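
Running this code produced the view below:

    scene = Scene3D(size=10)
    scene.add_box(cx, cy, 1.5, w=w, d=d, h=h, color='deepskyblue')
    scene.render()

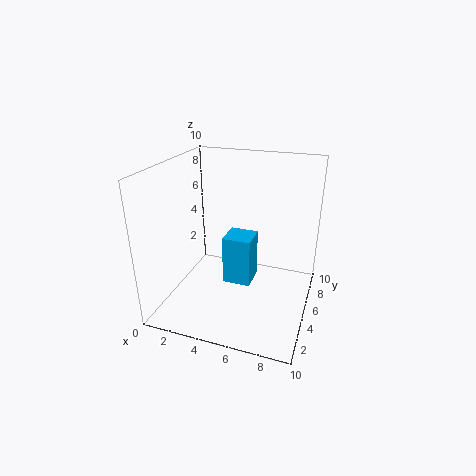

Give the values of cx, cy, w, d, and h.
cx = 4, cy = 4.5, w = 2, d = 2, h = 3.5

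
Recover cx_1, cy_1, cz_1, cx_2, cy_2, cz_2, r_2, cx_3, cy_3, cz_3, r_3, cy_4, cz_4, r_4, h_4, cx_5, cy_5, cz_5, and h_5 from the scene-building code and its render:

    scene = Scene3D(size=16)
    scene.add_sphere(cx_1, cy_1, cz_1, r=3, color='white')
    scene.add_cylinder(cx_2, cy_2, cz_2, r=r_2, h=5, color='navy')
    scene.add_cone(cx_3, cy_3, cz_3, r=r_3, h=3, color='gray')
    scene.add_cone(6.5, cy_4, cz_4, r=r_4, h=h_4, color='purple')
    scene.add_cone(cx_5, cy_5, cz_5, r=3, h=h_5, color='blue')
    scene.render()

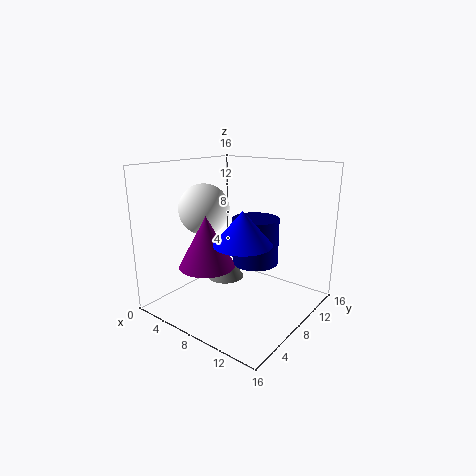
cx_1 = 3, cy_1 = 8, cz_1 = 10.5, cx_2 = 10, cy_2 = 8.5, cz_2 = 5.5, r_2 = 2.5, cx_3 = 7, cy_3 = 7, cz_3 = 3.5, r_3 = 2, cy_4 = 4.5, cz_4 = 5.5, r_4 = 3, h_4 = 5.5, cx_5 = 10.5, cy_5 = 5.5, cz_5 = 8.5, h_5 = 3.5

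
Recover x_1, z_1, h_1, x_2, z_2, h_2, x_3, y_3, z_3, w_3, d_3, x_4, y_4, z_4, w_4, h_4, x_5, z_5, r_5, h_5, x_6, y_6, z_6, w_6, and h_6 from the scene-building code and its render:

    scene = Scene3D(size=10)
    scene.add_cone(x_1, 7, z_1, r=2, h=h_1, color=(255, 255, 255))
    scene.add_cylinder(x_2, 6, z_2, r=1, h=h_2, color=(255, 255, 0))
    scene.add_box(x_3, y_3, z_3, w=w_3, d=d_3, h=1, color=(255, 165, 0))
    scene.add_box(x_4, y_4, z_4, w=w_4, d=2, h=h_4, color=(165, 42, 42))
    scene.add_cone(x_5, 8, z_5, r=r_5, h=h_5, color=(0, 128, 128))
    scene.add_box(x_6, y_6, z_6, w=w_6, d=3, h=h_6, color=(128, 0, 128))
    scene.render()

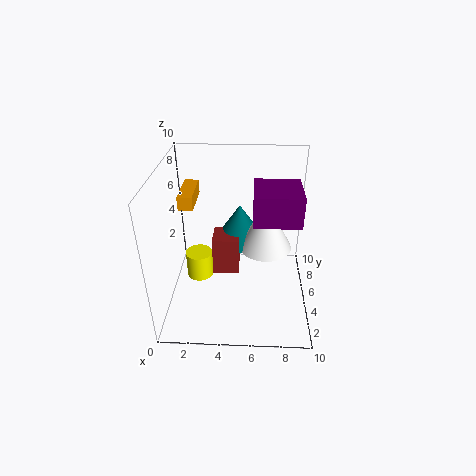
x_1 = 7, z_1 = 3, h_1 = 4, x_2 = 2, z_2 = 1, h_2 = 2, x_3 = 1, y_3 = 5, z_3 = 7, w_3 = 1, d_3 = 3, x_4 = 3, y_4 = 6, z_4 = 1, w_4 = 2, h_4 = 3, x_5 = 5, z_5 = 3, r_5 = 2, h_5 = 3, x_6 = 6, y_6 = 3, z_6 = 7, w_6 = 3, h_6 = 2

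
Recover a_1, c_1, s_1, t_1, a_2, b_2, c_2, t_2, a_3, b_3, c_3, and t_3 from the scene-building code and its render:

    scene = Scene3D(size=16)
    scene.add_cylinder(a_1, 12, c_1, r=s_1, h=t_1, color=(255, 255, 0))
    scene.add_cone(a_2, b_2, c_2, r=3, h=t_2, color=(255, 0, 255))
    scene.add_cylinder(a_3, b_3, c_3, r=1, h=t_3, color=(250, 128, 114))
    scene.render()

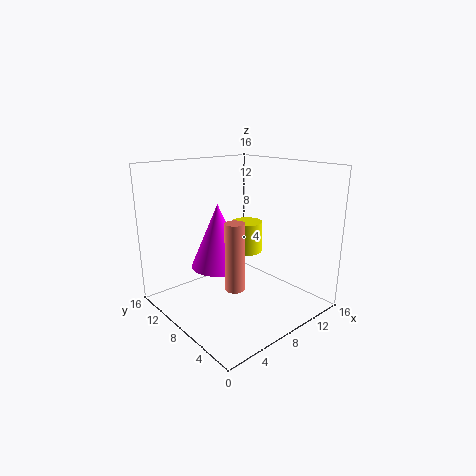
a_1 = 13; c_1 = 4; s_1 = 2; t_1 = 4; a_2 = 6; b_2 = 9; c_2 = 5; t_2 = 7; a_3 = 5; b_3 = 5; c_3 = 4; t_3 = 7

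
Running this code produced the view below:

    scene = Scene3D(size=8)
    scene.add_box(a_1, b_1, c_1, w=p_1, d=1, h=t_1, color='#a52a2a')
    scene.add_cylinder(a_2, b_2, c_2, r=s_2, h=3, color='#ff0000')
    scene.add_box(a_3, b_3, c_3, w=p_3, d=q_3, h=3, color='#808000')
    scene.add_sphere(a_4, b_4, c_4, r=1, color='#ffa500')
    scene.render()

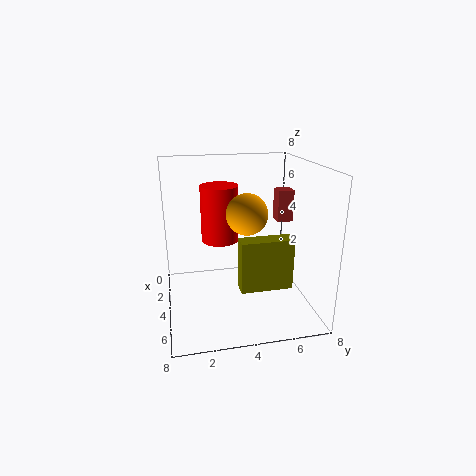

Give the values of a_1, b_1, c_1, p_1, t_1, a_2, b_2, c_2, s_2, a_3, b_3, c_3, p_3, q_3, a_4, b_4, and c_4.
a_1 = 1
b_1 = 7
c_1 = 4
p_1 = 1
t_1 = 2
a_2 = 4
b_2 = 3
c_2 = 4
s_2 = 1
a_3 = 4
b_3 = 4
c_3 = 1
p_3 = 1
q_3 = 3
a_4 = 6
b_4 = 4
c_4 = 6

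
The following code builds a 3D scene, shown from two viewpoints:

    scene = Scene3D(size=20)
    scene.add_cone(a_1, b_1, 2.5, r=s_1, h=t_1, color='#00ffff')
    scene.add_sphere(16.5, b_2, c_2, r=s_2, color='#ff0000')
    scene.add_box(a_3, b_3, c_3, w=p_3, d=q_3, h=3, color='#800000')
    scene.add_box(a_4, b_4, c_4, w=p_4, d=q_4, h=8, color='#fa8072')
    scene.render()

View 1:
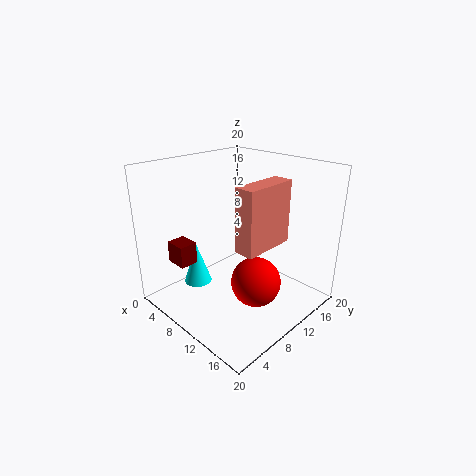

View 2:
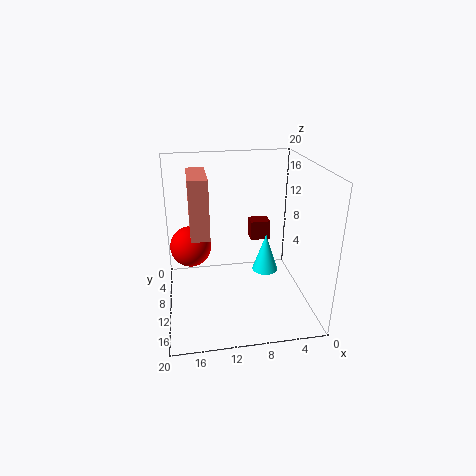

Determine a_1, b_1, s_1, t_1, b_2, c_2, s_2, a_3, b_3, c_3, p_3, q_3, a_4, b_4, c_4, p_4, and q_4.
a_1 = 5
b_1 = 6.5
s_1 = 2
t_1 = 6
b_2 = 6.5
c_2 = 7.5
s_2 = 3
a_3 = 4
b_3 = 2.5
c_3 = 7
p_3 = 3
q_3 = 2.5
a_4 = 14
b_4 = 5.5
c_4 = 11
p_4 = 2.5
q_4 = 7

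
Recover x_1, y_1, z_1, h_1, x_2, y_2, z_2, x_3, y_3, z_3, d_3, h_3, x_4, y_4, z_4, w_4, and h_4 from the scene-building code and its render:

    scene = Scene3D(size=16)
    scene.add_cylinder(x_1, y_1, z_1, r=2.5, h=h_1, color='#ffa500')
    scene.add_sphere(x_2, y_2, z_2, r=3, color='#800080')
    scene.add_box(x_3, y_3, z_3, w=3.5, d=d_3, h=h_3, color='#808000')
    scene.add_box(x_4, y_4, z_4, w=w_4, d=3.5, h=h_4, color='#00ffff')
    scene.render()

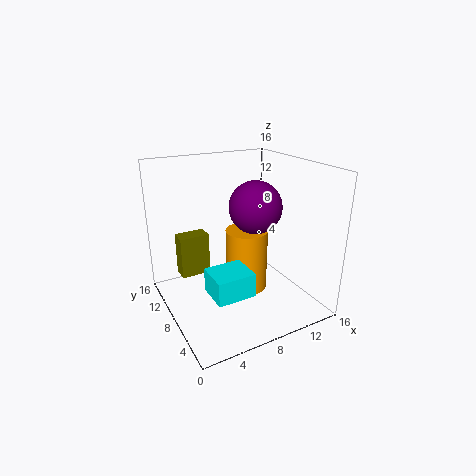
x_1 = 10
y_1 = 9.5
z_1 = 0.5
h_1 = 7.5
x_2 = 10.5
y_2 = 8.5
z_2 = 11
x_3 = 2.5
y_3 = 11.5
z_3 = 2.5
d_3 = 2
h_3 = 5
x_4 = 3
y_4 = 2.5
z_4 = 4
w_4 = 4
h_4 = 2.5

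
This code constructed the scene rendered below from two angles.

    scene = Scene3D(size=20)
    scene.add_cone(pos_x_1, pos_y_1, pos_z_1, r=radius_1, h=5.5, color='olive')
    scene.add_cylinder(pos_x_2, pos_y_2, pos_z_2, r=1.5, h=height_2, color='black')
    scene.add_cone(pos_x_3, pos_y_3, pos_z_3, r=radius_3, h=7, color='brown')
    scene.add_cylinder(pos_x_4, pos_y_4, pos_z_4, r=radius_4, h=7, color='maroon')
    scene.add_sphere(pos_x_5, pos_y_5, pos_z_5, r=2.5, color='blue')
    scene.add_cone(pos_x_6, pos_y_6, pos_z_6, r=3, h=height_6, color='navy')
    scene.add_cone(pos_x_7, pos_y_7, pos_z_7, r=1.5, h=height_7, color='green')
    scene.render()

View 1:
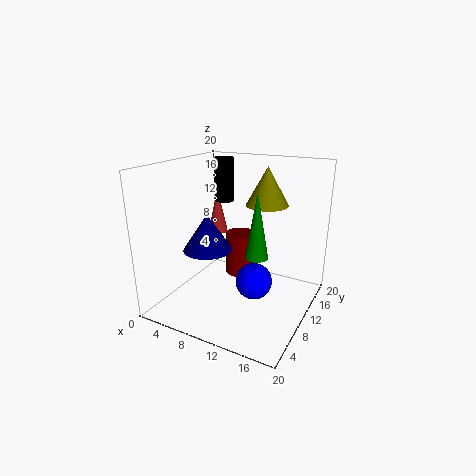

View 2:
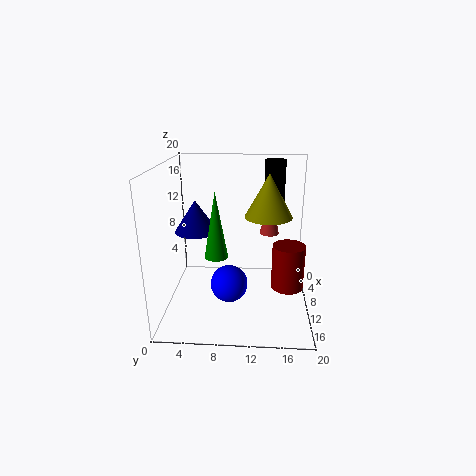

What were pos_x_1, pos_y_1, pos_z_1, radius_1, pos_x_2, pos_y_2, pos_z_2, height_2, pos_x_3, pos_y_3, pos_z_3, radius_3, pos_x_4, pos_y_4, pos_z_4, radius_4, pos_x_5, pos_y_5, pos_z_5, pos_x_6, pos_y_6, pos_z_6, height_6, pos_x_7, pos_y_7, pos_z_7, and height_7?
pos_x_1 = 12.5; pos_y_1 = 14; pos_z_1 = 14; radius_1 = 3; pos_x_2 = 5; pos_y_2 = 15; pos_z_2 = 13.5; height_2 = 6.5; pos_x_3 = 4; pos_y_3 = 14.5; pos_z_3 = 8.5; radius_3 = 1.5; pos_x_4 = 6.5; pos_y_4 = 17.5; pos_z_4 = 0.5; radius_4 = 2.5; pos_x_5 = 13; pos_y_5 = 9; pos_z_5 = 4.5; pos_x_6 = 9; pos_y_6 = 4; pos_z_6 = 10.5; height_6 = 4.5; pos_x_7 = 14; pos_y_7 = 7.5; pos_z_7 = 9; height_7 = 8.5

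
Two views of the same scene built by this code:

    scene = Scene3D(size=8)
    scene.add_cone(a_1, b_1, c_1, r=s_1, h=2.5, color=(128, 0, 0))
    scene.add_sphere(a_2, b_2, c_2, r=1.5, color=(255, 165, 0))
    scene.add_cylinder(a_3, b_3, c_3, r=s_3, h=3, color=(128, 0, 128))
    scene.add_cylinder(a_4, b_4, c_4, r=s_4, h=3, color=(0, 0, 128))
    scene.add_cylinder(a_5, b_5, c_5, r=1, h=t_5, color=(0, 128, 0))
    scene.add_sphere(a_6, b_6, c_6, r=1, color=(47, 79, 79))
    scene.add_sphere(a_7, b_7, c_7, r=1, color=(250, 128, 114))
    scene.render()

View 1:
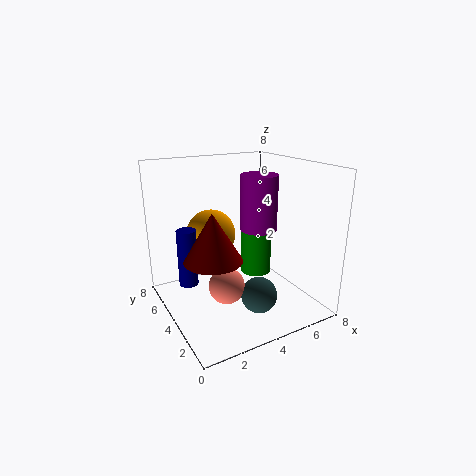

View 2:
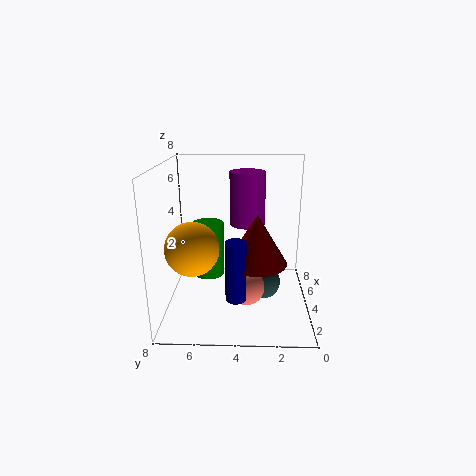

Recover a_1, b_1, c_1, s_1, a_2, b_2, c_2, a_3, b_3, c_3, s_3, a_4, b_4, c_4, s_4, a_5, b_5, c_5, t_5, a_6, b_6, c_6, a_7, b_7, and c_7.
a_1 = 2, b_1 = 3, c_1 = 3.5, s_1 = 1.5, a_2 = 3.5, b_2 = 6.5, c_2 = 3.5, a_3 = 5, b_3 = 3.5, c_3 = 4.5, s_3 = 1, a_4 = 1, b_4 = 4, c_4 = 2, s_4 = 0.5, a_5 = 6.5, b_5 = 6, c_5 = 0.5, t_5 = 3.5, a_6 = 4.5, b_6 = 2.5, c_6 = 1, a_7 = 3, b_7 = 3.5, c_7 = 1.5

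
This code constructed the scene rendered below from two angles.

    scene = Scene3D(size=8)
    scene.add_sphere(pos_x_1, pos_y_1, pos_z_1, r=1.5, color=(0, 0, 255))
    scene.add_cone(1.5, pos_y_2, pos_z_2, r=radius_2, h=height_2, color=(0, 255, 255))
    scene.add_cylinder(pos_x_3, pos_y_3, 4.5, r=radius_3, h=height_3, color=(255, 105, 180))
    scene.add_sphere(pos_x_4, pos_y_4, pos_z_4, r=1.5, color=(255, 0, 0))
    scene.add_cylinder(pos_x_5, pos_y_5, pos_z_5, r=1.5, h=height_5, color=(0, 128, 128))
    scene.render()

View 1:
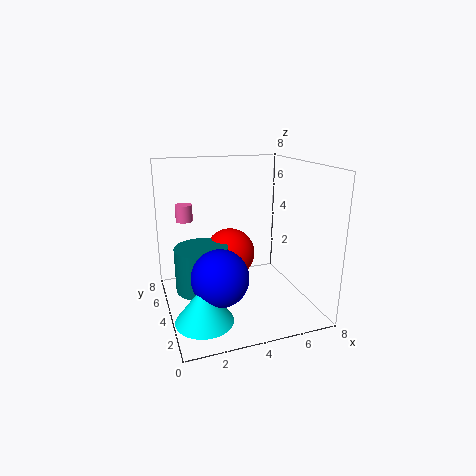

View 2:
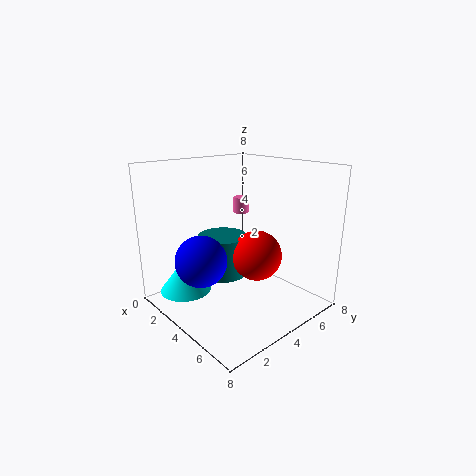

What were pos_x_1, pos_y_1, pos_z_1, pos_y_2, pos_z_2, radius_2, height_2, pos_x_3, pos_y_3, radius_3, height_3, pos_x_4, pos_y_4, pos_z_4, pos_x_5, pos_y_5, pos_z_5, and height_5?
pos_x_1 = 2.5, pos_y_1 = 2.5, pos_z_1 = 2.5, pos_y_2 = 2, pos_z_2 = 0.5, radius_2 = 1.5, height_2 = 2, pos_x_3 = 1.5, pos_y_3 = 6.5, radius_3 = 0.5, height_3 = 1, pos_x_4 = 4, pos_y_4 = 5.5, pos_z_4 = 2.5, pos_x_5 = 2, pos_y_5 = 4.5, pos_z_5 = 1, height_5 = 2.5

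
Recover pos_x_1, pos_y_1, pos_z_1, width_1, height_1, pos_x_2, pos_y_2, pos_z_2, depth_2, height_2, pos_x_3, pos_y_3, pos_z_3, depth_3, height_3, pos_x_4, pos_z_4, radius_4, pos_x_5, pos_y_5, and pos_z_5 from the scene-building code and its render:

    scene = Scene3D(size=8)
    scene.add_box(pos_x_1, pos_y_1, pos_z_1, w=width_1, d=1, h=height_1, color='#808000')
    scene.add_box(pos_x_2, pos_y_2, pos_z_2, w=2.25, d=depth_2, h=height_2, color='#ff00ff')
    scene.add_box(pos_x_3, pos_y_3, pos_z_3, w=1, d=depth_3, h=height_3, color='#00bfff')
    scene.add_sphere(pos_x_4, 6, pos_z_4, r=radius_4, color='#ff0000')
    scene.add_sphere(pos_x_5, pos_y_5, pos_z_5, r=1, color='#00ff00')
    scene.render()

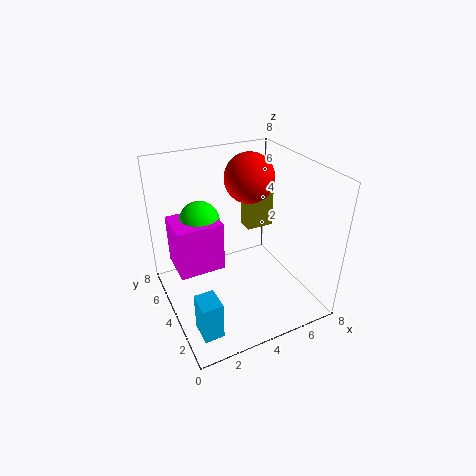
pos_x_1 = 5.75; pos_y_1 = 6; pos_z_1 = 3; width_1 = 1.75; height_1 = 3; pos_x_2 = 0.25; pos_y_2 = 2.5; pos_z_2 = 3.5; depth_2 = 2; height_2 = 2.5; pos_x_3 = 0.5; pos_y_3 = 0.5; pos_z_3 = 1; depth_3 = 1.25; height_3 = 2; pos_x_4 = 5.75; pos_z_4 = 6.5; radius_4 = 1.5; pos_x_5 = 1.75; pos_y_5 = 3.75; pos_z_5 = 5.75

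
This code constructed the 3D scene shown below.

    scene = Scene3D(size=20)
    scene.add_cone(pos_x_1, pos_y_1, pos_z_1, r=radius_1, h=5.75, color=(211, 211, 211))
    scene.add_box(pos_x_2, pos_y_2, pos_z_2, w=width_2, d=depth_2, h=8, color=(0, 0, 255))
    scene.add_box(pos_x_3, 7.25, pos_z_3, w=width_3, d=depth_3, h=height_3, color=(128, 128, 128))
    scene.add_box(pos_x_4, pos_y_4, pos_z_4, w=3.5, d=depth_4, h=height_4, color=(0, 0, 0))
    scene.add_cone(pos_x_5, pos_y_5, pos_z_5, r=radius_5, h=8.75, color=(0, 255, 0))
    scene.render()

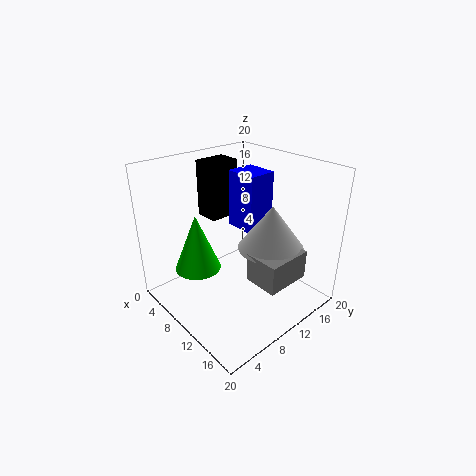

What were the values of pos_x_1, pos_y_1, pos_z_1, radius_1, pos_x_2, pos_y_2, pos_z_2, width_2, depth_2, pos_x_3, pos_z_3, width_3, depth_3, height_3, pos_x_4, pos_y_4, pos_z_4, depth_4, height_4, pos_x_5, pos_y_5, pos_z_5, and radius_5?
pos_x_1 = 15, pos_y_1 = 11.25, pos_z_1 = 10.25, radius_1 = 4.25, pos_x_2 = 7, pos_y_2 = 11, pos_z_2 = 10.75, width_2 = 4.5, depth_2 = 4, pos_x_3 = 14.75, pos_z_3 = 7, width_3 = 4.5, depth_3 = 6, height_3 = 3.75, pos_x_4 = 3, pos_y_4 = 8.5, pos_z_4 = 11.75, depth_4 = 4.5, height_4 = 8, pos_x_5 = 3.75, pos_y_5 = 7.25, pos_z_5 = 3.25, radius_5 = 3.5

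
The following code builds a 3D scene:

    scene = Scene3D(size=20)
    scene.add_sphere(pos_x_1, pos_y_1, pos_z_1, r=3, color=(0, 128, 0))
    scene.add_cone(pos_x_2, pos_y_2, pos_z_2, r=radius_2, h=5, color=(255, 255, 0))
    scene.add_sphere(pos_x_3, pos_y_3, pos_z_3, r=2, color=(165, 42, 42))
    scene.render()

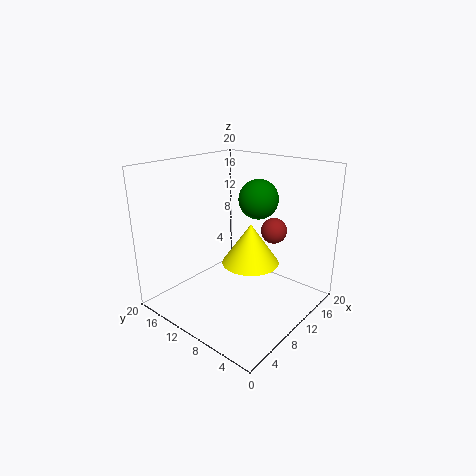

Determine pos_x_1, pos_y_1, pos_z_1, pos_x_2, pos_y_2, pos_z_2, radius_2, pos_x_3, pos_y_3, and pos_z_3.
pos_x_1 = 16; pos_y_1 = 11; pos_z_1 = 14; pos_x_2 = 7; pos_y_2 = 5.5; pos_z_2 = 9; radius_2 = 3.5; pos_x_3 = 17.5; pos_y_3 = 9; pos_z_3 = 9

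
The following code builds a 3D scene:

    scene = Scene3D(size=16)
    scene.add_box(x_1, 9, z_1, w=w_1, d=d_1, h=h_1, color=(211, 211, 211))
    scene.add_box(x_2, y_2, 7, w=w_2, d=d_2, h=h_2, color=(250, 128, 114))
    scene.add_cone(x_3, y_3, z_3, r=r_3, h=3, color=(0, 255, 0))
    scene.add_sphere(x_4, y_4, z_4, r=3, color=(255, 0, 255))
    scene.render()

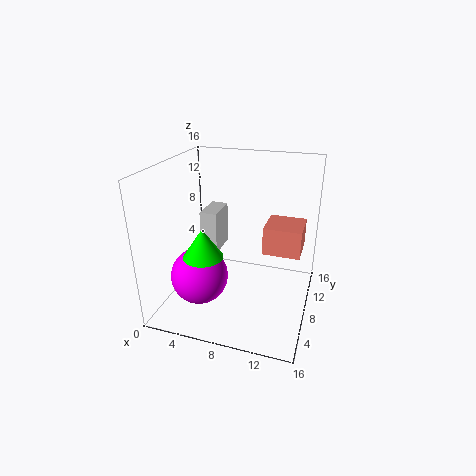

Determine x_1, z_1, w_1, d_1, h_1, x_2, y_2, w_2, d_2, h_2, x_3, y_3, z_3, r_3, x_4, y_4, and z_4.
x_1 = 3; z_1 = 5; w_1 = 2; d_1 = 4; h_1 = 5; x_2 = 11; y_2 = 7; w_2 = 4; d_2 = 4; h_2 = 3; x_3 = 6; y_3 = 3; z_3 = 8; r_3 = 2; x_4 = 5; y_4 = 4; z_4 = 5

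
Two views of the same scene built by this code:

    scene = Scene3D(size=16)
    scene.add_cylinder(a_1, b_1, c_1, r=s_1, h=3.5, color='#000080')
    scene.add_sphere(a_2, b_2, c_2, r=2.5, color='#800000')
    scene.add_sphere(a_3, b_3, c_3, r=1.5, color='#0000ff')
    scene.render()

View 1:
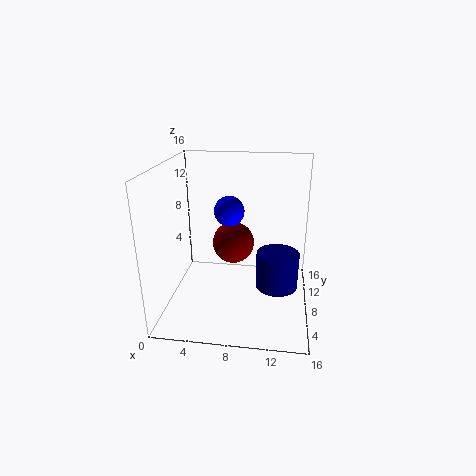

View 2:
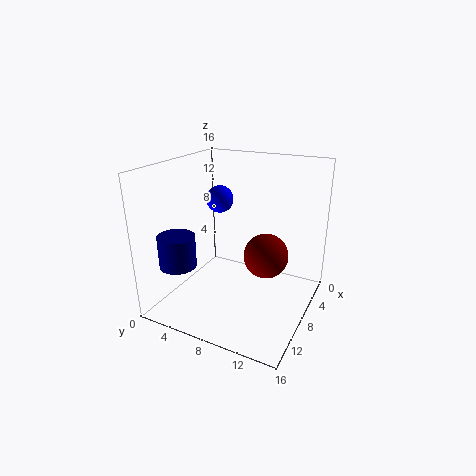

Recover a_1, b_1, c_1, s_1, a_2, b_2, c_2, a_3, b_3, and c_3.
a_1 = 12.5, b_1 = 3, c_1 = 5.5, s_1 = 2, a_2 = 7, b_2 = 11, c_2 = 6, a_3 = 7.5, b_3 = 5.5, c_3 = 12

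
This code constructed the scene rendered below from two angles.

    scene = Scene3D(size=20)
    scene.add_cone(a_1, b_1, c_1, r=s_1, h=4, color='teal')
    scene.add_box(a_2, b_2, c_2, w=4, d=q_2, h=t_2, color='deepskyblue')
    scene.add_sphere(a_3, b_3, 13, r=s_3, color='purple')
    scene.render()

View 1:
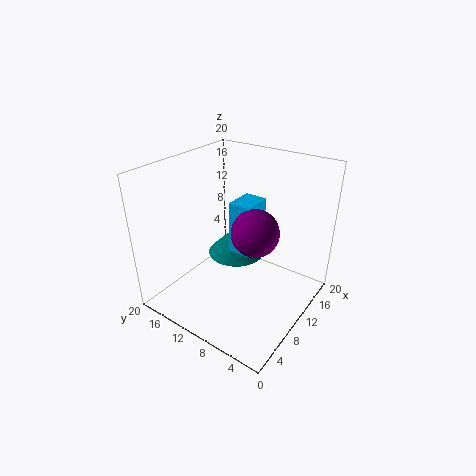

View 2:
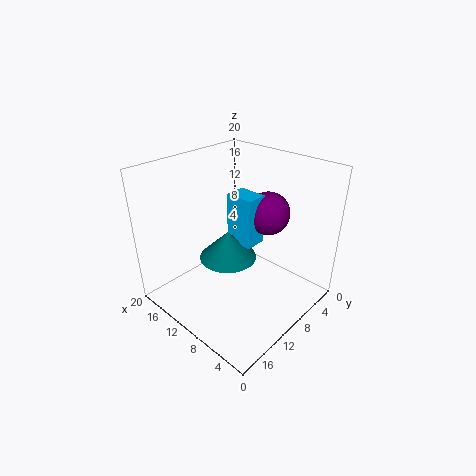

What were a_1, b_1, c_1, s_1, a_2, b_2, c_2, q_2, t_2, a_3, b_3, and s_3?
a_1 = 11
b_1 = 11
c_1 = 7
s_1 = 4
a_2 = 8
b_2 = 7
c_2 = 9
q_2 = 3
t_2 = 7
a_3 = 8
b_3 = 6
s_3 = 3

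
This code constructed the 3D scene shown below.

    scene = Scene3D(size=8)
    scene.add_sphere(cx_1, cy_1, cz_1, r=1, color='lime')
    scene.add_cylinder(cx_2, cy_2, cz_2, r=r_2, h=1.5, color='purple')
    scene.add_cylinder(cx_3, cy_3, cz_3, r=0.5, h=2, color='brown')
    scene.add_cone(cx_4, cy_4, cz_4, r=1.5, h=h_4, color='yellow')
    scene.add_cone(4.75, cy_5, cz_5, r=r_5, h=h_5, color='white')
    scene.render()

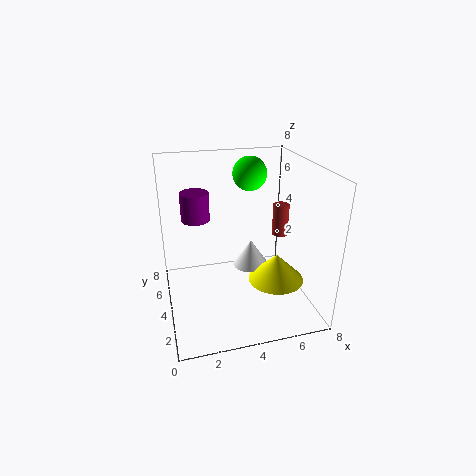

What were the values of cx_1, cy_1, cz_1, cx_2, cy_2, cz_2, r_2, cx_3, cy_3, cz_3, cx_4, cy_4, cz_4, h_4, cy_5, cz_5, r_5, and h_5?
cx_1 = 5.25, cy_1 = 6, cz_1 = 7, cx_2 = 1.75, cy_2 = 4.25, cz_2 = 5.25, r_2 = 0.75, cx_3 = 7.25, cy_3 = 5.75, cz_3 = 3, cx_4 = 5.75, cy_4 = 2.5, cz_4 = 2, h_4 = 1.5, cy_5 = 4, cz_5 = 2.25, r_5 = 1, h_5 = 1.5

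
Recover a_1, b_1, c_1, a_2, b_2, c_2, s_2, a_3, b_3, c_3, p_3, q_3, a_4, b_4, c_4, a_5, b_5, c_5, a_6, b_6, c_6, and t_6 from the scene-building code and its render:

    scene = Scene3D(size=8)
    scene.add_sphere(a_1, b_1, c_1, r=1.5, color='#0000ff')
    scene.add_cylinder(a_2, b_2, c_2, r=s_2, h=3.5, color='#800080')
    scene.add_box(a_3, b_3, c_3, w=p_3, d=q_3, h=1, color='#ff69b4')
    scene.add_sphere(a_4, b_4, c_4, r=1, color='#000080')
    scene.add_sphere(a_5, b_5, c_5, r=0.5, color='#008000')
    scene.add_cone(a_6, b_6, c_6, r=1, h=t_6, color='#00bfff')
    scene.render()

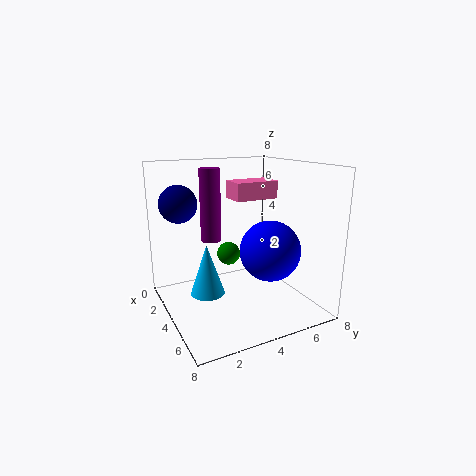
a_1 = 6.5
b_1 = 4.5
c_1 = 4
a_2 = 5
b_2 = 2
c_2 = 4.5
s_2 = 0.5
a_3 = 2.5
b_3 = 4
c_3 = 6
p_3 = 1.5
q_3 = 2.5
a_4 = 3
b_4 = 1
c_4 = 6
a_5 = 7
b_5 = 2
c_5 = 4.5
a_6 = 3
b_6 = 2.5
c_6 = 0.5
t_6 = 3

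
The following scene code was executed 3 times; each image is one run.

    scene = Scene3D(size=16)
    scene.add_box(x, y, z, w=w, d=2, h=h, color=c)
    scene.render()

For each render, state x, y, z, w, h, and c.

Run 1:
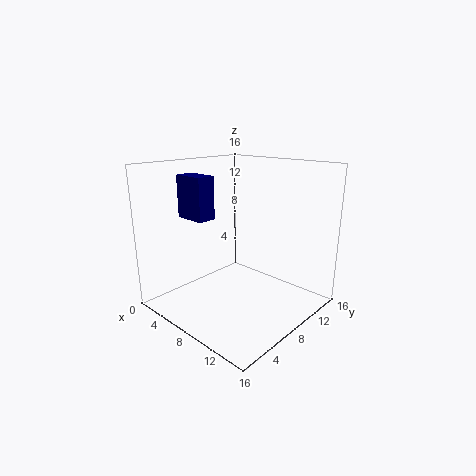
x = 3.5; y = 3.5; z = 10.5; w = 3.5; h = 4.5; c = 'navy'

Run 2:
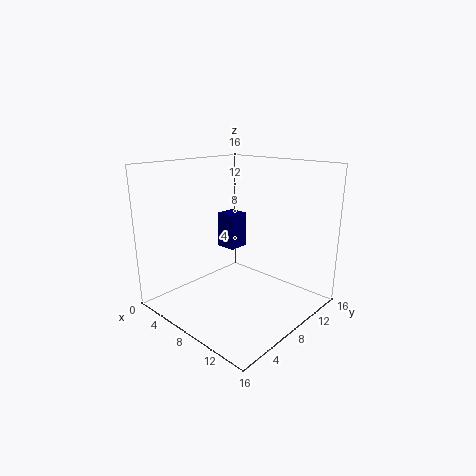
x = 8; y = 5; z = 8; w = 2; h = 3.5; c = 'navy'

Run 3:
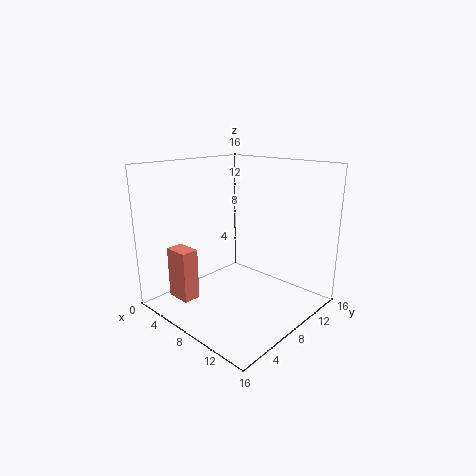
x = 1.5; y = 3; z = 0.5; w = 3; h = 6; c = 'salmon'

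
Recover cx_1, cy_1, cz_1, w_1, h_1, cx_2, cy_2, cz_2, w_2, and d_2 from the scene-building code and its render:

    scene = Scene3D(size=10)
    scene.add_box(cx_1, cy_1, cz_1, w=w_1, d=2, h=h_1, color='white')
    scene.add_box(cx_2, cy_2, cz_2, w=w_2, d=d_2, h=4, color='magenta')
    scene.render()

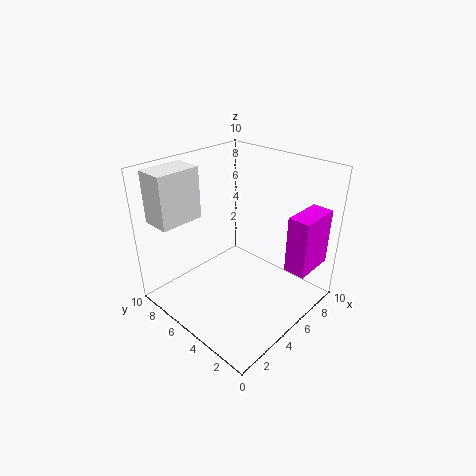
cx_1 = 0.5, cy_1 = 7, cz_1 = 6.5, w_1 = 3, h_1 = 3.5, cx_2 = 6.5, cy_2 = 0.5, cz_2 = 3, w_2 = 3, d_2 = 1.5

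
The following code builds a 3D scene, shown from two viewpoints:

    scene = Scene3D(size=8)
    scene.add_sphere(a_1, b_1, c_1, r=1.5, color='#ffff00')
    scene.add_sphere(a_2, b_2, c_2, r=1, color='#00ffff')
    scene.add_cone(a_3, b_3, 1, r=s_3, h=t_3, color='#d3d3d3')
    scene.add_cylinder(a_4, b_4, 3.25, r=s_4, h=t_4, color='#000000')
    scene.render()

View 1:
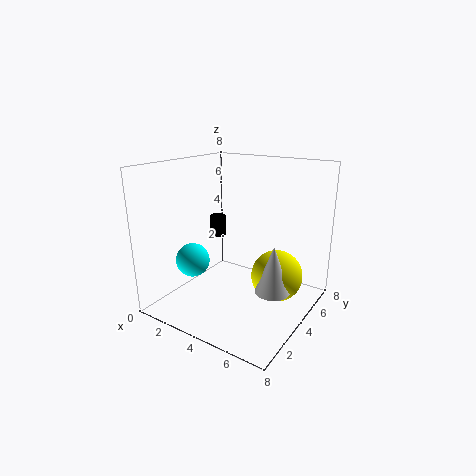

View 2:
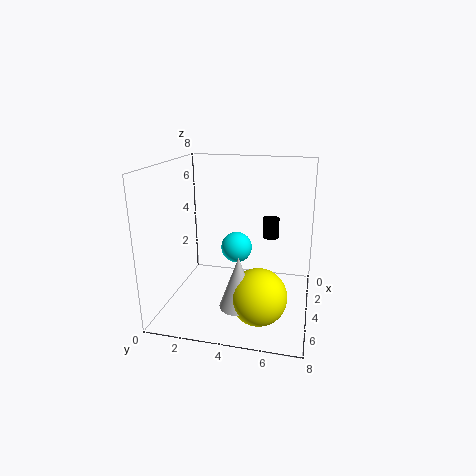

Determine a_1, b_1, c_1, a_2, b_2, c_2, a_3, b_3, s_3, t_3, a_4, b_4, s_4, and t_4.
a_1 = 5.75; b_1 = 5.5; c_1 = 1.5; a_2 = 1.25; b_2 = 3.25; c_2 = 2.25; a_3 = 6; b_3 = 4.5; s_3 = 1; t_3 = 2.75; a_4 = 1.5; b_4 = 5.5; s_4 = 0.5; t_4 = 1.25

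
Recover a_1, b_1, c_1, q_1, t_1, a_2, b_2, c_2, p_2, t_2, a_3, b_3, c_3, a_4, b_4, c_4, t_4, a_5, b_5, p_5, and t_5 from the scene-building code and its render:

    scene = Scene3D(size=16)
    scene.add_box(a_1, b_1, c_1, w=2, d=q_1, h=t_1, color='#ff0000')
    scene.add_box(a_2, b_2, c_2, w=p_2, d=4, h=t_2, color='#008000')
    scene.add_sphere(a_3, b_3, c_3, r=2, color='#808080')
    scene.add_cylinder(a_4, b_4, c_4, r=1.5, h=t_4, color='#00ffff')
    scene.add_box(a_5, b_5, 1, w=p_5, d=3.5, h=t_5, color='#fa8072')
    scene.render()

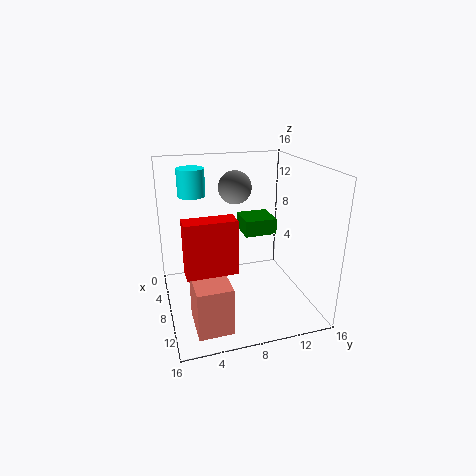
a_1 = 11
b_1 = 1.5
c_1 = 6.5
q_1 = 5
t_1 = 5.5
a_2 = 1
b_2 = 10
c_2 = 6.5
p_2 = 4
t_2 = 2
a_3 = 3.5
b_3 = 9
c_3 = 12.5
a_4 = 5.5
b_4 = 3.5
c_4 = 12.5
t_4 = 3
a_5 = 10.5
b_5 = 2
p_5 = 4.5
t_5 = 5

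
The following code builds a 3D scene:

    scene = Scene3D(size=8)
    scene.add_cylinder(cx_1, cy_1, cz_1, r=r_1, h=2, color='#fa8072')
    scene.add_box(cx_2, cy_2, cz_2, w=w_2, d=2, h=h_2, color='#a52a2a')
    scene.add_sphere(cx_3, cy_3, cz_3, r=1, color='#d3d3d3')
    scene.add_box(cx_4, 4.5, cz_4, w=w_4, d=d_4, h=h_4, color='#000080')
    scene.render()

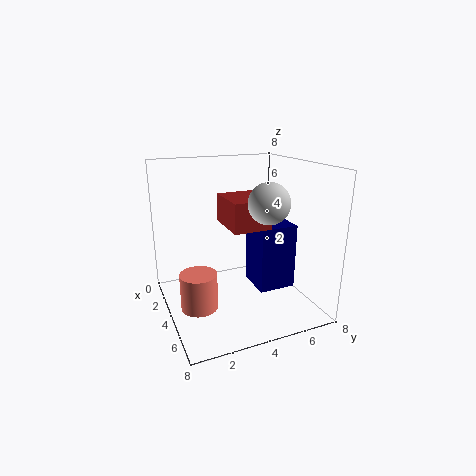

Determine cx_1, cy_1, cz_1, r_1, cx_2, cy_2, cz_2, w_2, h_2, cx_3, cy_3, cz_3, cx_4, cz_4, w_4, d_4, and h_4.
cx_1 = 4.5
cy_1 = 1.5
cz_1 = 0.5
r_1 = 1
cx_2 = 3.5
cy_2 = 3
cz_2 = 5
w_2 = 2.5
h_2 = 1.5
cx_3 = 6.5
cy_3 = 4.5
cz_3 = 6.5
cx_4 = 4
cz_4 = 1.5
w_4 = 2
d_4 = 2
h_4 = 3.5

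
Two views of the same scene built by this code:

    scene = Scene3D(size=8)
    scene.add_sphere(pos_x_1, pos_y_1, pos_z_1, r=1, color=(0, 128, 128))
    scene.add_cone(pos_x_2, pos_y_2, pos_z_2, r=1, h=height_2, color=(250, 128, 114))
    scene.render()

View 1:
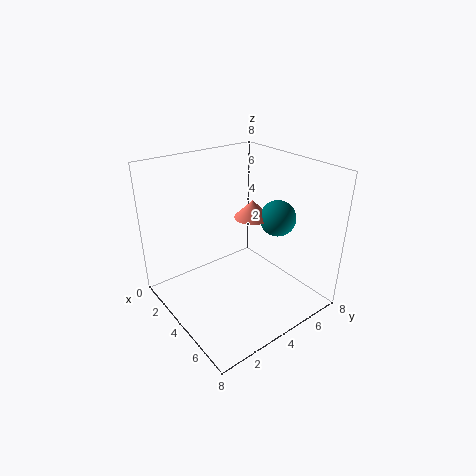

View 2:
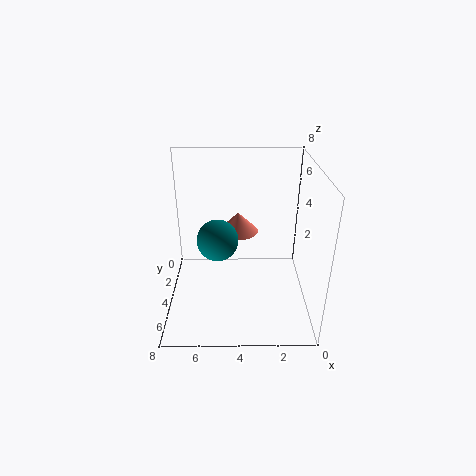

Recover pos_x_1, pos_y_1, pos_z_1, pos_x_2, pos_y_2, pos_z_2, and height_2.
pos_x_1 = 5, pos_y_1 = 6, pos_z_1 = 5, pos_x_2 = 4, pos_y_2 = 5, pos_z_2 = 5, height_2 = 1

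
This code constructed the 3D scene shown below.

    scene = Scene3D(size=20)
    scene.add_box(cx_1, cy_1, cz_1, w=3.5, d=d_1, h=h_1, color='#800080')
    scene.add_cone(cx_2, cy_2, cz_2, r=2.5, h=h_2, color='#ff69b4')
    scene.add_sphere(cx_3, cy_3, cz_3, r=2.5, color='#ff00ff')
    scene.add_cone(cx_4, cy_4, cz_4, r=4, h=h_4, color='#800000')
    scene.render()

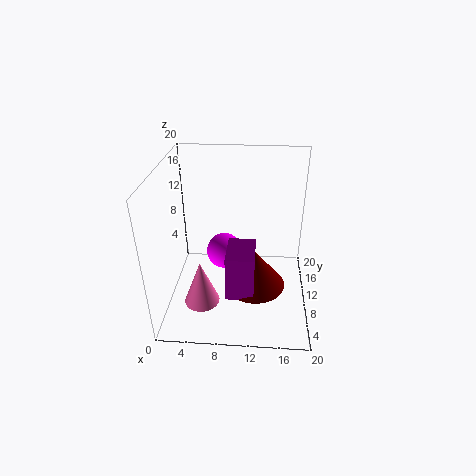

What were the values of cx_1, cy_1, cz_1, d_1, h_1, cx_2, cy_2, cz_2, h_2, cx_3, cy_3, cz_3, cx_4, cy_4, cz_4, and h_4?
cx_1 = 9; cy_1 = 2.5; cz_1 = 5.5; d_1 = 5; h_1 = 6; cx_2 = 5; cy_2 = 7; cz_2 = 1; h_2 = 6.5; cx_3 = 8; cy_3 = 10.5; cz_3 = 7.5; cx_4 = 12.5; cy_4 = 6; cz_4 = 5.5; h_4 = 5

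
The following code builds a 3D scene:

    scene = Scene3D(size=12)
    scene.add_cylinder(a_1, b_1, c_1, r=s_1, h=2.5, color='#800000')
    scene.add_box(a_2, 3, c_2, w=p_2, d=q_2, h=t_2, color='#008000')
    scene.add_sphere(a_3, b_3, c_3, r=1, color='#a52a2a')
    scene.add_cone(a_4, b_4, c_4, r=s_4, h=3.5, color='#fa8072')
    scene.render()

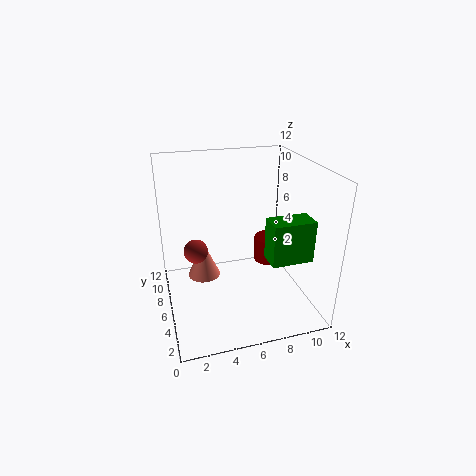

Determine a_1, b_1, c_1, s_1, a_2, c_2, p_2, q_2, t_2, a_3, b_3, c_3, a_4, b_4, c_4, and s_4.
a_1 = 10.5
b_1 = 10
c_1 = 1
s_1 = 1.5
a_2 = 8
c_2 = 4.5
p_2 = 3.5
q_2 = 2
t_2 = 3.5
a_3 = 2.5
b_3 = 6.5
c_3 = 5
a_4 = 3.5
b_4 = 9
c_4 = 1
s_4 = 1.5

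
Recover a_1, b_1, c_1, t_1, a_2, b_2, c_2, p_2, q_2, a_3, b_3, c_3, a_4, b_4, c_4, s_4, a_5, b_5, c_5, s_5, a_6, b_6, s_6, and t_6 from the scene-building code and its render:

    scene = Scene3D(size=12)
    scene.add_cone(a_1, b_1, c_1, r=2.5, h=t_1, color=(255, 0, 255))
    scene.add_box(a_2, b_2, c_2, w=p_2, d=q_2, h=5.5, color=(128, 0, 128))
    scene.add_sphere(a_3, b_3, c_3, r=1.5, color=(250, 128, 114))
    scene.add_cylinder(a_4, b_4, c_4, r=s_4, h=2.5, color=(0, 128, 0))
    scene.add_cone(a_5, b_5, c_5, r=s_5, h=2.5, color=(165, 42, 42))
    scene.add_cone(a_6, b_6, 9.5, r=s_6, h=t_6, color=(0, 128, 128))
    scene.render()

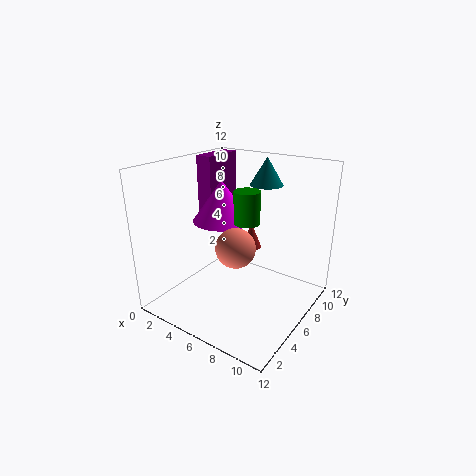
a_1 = 4
b_1 = 6.5
c_1 = 7
t_1 = 3.5
a_2 = 0.5
b_2 = 7.5
c_2 = 6.5
p_2 = 1.5
q_2 = 4
a_3 = 7.5
b_3 = 3.5
c_3 = 6.5
a_4 = 7.5
b_4 = 5
c_4 = 8
s_4 = 1
a_5 = 4.5
b_5 = 10.5
c_5 = 3
s_5 = 1
a_6 = 6
b_6 = 10.5
s_6 = 1.5
t_6 = 2.5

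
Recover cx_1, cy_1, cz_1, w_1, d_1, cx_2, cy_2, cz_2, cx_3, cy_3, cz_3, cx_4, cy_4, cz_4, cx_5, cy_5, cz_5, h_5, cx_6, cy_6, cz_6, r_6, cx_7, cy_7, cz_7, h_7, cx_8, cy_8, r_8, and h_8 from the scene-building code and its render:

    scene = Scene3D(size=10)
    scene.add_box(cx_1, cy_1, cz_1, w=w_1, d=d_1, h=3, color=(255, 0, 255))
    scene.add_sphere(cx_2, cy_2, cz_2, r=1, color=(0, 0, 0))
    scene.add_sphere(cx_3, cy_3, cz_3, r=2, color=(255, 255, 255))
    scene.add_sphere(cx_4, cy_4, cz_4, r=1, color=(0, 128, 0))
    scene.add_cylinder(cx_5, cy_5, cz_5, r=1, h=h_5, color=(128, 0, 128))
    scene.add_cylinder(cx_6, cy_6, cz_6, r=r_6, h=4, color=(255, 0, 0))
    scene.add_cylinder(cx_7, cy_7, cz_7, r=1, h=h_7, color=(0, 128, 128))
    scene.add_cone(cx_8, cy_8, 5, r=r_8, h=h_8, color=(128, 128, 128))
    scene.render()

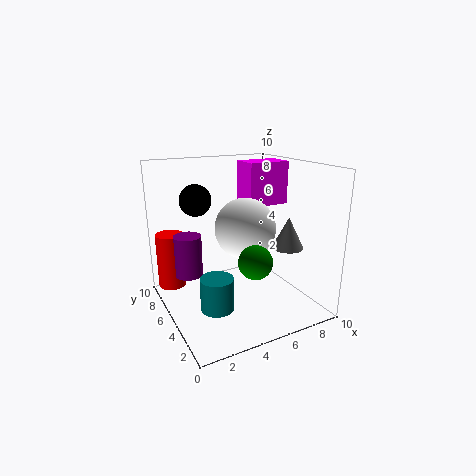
cx_1 = 6
cy_1 = 5
cz_1 = 7
w_1 = 3
d_1 = 2
cx_2 = 2
cy_2 = 5
cz_2 = 8
cx_3 = 5
cy_3 = 4
cz_3 = 6
cx_4 = 4
cy_4 = 1
cz_4 = 5
cx_5 = 2
cy_5 = 7
cz_5 = 2
h_5 = 3
cx_6 = 1
cy_6 = 8
cz_6 = 1
r_6 = 1
cx_7 = 2
cy_7 = 2
cz_7 = 2
h_7 = 2
cx_8 = 7
cy_8 = 2
r_8 = 1
h_8 = 2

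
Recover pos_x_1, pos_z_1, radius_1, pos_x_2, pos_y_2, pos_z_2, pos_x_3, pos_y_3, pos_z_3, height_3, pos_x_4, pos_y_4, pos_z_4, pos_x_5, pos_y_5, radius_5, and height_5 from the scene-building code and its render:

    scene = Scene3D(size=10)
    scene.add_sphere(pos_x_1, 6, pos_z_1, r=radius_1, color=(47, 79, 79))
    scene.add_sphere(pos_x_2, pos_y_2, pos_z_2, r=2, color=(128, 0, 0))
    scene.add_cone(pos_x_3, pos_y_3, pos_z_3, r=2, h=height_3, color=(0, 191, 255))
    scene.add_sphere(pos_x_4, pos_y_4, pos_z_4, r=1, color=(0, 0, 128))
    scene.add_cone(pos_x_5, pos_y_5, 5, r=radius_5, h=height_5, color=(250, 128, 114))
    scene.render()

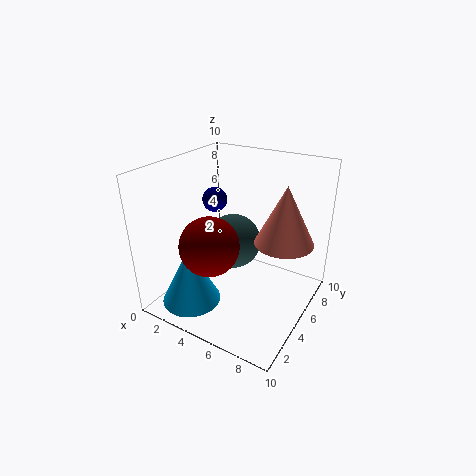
pos_x_1 = 4, pos_z_1 = 4, radius_1 = 2, pos_x_2 = 4, pos_y_2 = 3, pos_z_2 = 5, pos_x_3 = 3, pos_y_3 = 2, pos_z_3 = 1, height_3 = 4, pos_x_4 = 1, pos_y_4 = 8, pos_z_4 = 6, pos_x_5 = 8, pos_y_5 = 6, radius_5 = 2, height_5 = 4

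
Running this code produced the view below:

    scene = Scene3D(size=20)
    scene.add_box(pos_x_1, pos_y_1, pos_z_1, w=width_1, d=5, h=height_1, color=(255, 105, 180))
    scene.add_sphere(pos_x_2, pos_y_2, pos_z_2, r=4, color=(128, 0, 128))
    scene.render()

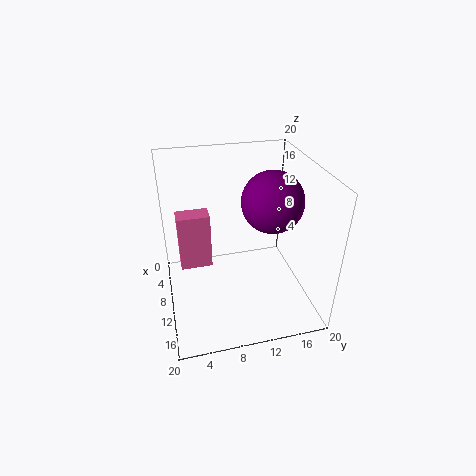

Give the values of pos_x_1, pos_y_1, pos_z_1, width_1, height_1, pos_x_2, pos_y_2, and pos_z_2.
pos_x_1 = 2
pos_y_1 = 2
pos_z_1 = 2
width_1 = 3
height_1 = 9
pos_x_2 = 12
pos_y_2 = 14
pos_z_2 = 16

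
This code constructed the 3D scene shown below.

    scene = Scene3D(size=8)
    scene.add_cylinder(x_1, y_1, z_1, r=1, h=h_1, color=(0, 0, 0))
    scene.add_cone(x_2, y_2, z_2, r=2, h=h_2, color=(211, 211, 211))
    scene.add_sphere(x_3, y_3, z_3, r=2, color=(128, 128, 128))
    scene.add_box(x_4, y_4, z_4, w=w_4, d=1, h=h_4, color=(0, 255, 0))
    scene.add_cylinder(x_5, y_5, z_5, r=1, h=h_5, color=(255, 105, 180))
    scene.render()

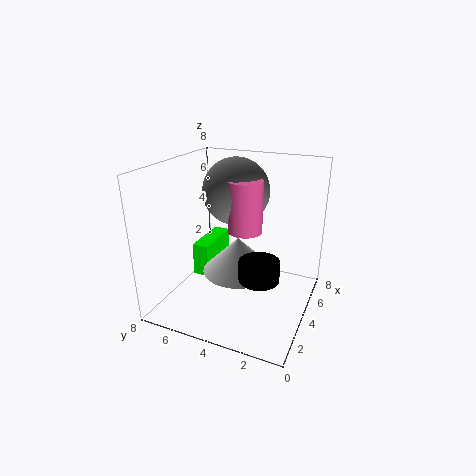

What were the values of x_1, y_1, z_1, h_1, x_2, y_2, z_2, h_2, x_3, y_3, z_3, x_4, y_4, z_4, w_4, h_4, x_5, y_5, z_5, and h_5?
x_1 = 2
y_1 = 2
z_1 = 3
h_1 = 1
x_2 = 4
y_2 = 4
z_2 = 2
h_2 = 2
x_3 = 6
y_3 = 5
z_3 = 6
x_4 = 4
y_4 = 6
z_4 = 1
w_4 = 3
h_4 = 2
x_5 = 5
y_5 = 4
z_5 = 4
h_5 = 3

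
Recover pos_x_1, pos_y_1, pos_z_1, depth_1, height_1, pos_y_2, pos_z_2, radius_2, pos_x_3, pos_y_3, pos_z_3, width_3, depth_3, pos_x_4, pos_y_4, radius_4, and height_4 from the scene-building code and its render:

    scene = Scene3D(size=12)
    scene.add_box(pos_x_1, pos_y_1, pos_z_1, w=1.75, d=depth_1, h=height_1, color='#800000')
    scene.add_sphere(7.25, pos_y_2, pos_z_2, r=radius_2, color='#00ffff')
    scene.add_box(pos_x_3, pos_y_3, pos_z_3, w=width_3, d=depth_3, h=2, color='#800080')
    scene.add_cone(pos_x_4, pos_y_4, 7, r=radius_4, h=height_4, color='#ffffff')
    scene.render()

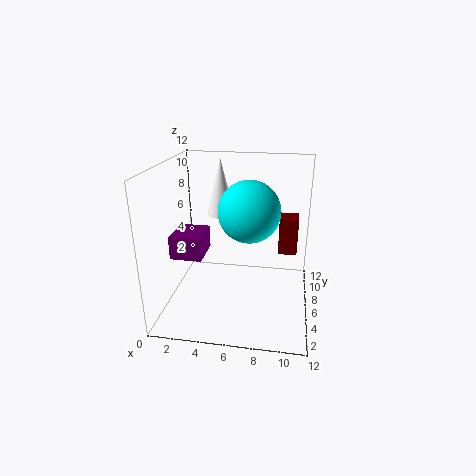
pos_x_1 = 9.25; pos_y_1 = 9.5; pos_z_1 = 3; depth_1 = 2; height_1 = 3.5; pos_y_2 = 3.5; pos_z_2 = 9.25; radius_2 = 2.25; pos_x_3 = 0.25; pos_y_3 = 5; pos_z_3 = 4; width_3 = 2.75; depth_3 = 3.25; pos_x_4 = 4; pos_y_4 = 8.75; radius_4 = 1.25; height_4 = 5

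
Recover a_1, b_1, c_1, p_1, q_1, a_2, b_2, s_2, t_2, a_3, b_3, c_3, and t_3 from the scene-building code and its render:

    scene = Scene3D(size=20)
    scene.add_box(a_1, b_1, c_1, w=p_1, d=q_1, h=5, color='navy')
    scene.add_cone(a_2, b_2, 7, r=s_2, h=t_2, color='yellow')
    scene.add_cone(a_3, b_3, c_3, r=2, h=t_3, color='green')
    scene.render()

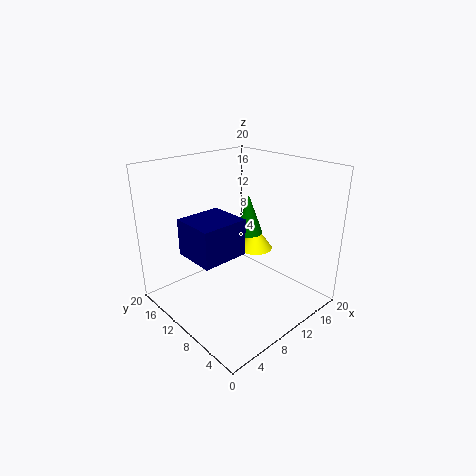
a_1 = 3
b_1 = 8
c_1 = 8.5
p_1 = 6.5
q_1 = 6
a_2 = 14
b_2 = 10.5
s_2 = 2.5
t_2 = 3.5
a_3 = 12.5
b_3 = 10.5
c_3 = 10
t_3 = 5.5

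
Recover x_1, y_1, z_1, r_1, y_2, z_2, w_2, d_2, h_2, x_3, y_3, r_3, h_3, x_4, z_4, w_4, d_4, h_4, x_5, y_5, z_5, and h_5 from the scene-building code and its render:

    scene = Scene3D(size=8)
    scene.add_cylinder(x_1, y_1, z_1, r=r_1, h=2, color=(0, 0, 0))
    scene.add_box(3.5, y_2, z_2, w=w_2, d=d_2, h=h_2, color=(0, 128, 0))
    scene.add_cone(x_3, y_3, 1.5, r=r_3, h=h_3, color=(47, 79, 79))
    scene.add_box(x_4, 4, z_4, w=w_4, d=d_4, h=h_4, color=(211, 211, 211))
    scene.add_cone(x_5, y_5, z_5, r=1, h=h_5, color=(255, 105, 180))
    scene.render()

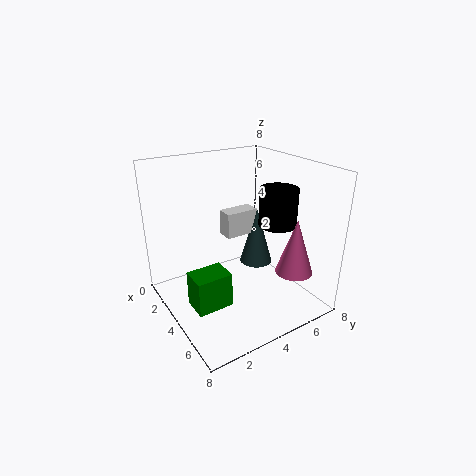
x_1 = 5.5
y_1 = 5.5
z_1 = 5
r_1 = 1
y_2 = 1
z_2 = 0.5
w_2 = 1.5
d_2 = 2
h_2 = 2
x_3 = 3
y_3 = 6
r_3 = 1
h_3 = 3.5
x_4 = 2
z_4 = 3.5
w_4 = 1
d_4 = 2
h_4 = 1.5
x_5 = 6.5
y_5 = 6
z_5 = 2.5
h_5 = 3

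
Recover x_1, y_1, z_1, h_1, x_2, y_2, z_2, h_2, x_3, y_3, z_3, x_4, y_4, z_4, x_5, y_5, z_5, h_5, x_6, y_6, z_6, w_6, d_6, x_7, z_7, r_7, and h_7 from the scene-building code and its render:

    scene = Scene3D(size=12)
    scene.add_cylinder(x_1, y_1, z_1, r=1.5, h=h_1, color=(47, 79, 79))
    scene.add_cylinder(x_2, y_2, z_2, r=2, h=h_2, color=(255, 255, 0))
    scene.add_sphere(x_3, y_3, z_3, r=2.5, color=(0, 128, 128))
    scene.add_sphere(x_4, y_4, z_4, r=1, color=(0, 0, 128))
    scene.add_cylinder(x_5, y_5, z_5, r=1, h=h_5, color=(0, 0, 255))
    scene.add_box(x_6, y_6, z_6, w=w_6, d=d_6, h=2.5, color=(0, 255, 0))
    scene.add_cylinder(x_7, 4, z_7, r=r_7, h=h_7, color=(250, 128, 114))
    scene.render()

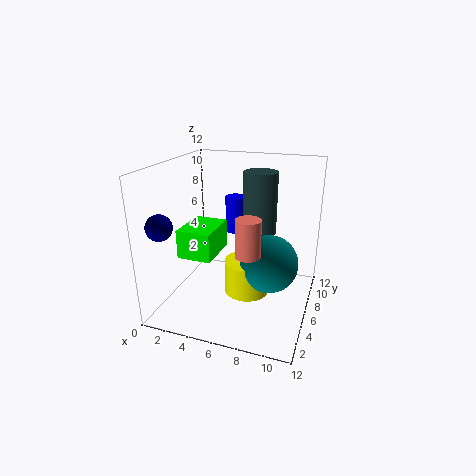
x_1 = 7; y_1 = 9; z_1 = 5.5; h_1 = 5.5; x_2 = 6.5; y_2 = 7; z_2 = 0.5; h_2 = 3; x_3 = 8.5; y_3 = 7; z_3 = 3.5; x_4 = 1.5; y_4 = 1.5; z_4 = 8; x_5 = 4; y_5 = 11; z_5 = 4.5; h_5 = 3.5; x_6 = 1; y_6 = 4.5; z_6 = 4; w_6 = 3; d_6 = 4; x_7 = 7.5; z_7 = 5.5; r_7 = 1; h_7 = 3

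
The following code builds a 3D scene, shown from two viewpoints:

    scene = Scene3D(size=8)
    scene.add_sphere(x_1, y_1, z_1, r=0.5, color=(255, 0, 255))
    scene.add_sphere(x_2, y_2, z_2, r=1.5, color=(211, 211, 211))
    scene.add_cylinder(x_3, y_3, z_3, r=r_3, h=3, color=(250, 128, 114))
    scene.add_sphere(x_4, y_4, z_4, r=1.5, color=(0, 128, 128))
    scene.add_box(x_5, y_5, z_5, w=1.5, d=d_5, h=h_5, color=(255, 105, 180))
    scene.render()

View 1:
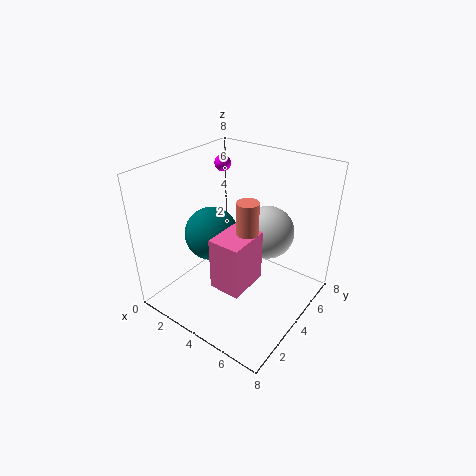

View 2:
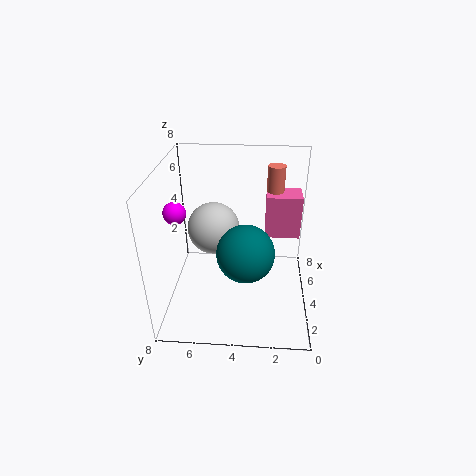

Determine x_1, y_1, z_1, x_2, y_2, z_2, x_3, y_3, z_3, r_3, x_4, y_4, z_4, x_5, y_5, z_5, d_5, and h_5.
x_1 = 1; y_1 = 6.5; z_1 = 7; x_2 = 5; y_2 = 5.5; z_2 = 4; x_3 = 6; y_3 = 2; z_3 = 4.5; r_3 = 0.5; x_4 = 2.5; y_4 = 3.5; z_4 = 4; x_5 = 5; y_5 = 0.5; z_5 = 3.5; d_5 = 2; h_5 = 2.5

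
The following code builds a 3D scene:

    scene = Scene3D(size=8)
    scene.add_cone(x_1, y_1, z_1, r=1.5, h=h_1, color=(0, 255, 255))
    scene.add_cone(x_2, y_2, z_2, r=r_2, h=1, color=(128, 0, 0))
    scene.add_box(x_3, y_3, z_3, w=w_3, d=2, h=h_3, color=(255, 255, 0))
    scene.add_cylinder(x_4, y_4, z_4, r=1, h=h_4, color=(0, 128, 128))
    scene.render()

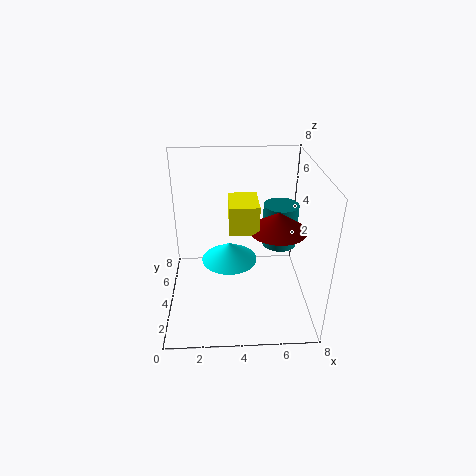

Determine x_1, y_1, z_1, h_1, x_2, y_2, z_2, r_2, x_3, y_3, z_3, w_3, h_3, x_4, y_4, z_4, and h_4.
x_1 = 3.5
y_1 = 3.5
z_1 = 3
h_1 = 1
x_2 = 6
y_2 = 3
z_2 = 5
r_2 = 1.5
x_3 = 3.5
y_3 = 2.5
z_3 = 5
w_3 = 1.5
h_3 = 1.5
x_4 = 6.5
y_4 = 5
z_4 = 3
h_4 = 2.5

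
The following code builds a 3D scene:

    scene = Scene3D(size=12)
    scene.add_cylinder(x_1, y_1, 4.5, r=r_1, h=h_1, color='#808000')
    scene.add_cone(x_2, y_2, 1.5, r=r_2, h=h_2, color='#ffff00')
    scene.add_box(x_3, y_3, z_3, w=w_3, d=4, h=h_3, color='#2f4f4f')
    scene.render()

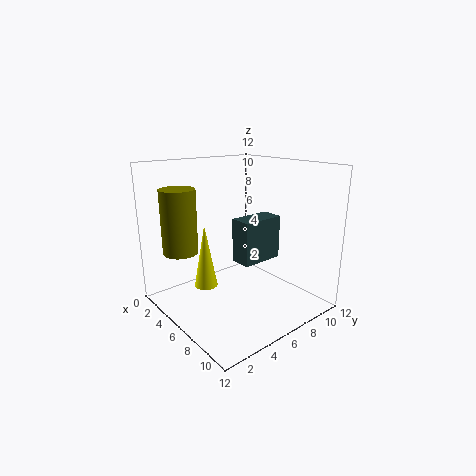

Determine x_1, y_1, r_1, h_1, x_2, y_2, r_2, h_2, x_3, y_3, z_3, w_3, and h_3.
x_1 = 2.5, y_1 = 2.5, r_1 = 1.5, h_1 = 5.5, x_2 = 4, y_2 = 4, r_2 = 1, h_2 = 5.5, x_3 = 4, y_3 = 7, z_3 = 3, w_3 = 2, h_3 = 4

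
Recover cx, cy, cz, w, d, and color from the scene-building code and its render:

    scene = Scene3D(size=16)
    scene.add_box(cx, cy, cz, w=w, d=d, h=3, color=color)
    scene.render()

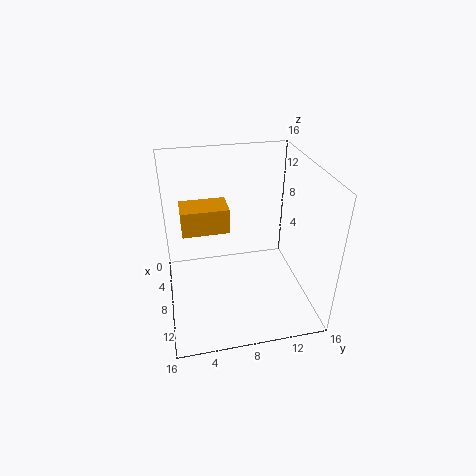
cx = 2.5; cy = 2; cz = 7.5; w = 3.5; d = 5.5; color = 'orange'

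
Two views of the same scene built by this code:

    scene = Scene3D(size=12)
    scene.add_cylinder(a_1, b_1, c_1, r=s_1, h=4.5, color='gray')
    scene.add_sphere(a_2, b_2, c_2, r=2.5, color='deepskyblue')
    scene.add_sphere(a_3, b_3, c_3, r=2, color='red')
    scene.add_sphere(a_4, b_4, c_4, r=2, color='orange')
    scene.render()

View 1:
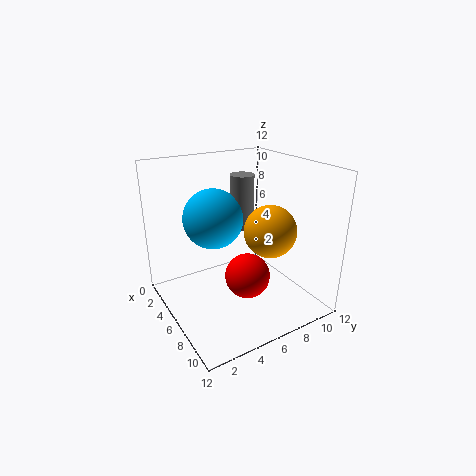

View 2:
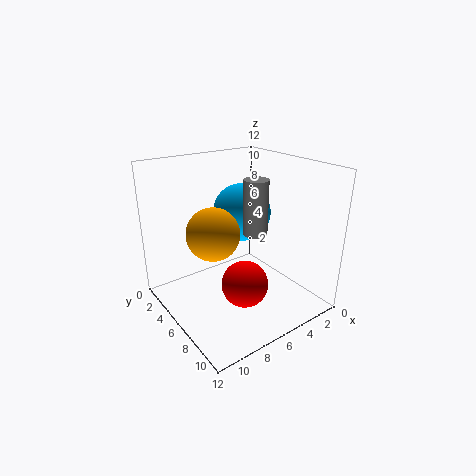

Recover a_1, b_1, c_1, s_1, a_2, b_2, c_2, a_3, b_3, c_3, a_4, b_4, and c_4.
a_1 = 5
b_1 = 7
c_1 = 6.5
s_1 = 1
a_2 = 4.5
b_2 = 4.5
c_2 = 7.5
a_3 = 6
b_3 = 7
c_3 = 2
a_4 = 9
b_4 = 7
c_4 = 7.5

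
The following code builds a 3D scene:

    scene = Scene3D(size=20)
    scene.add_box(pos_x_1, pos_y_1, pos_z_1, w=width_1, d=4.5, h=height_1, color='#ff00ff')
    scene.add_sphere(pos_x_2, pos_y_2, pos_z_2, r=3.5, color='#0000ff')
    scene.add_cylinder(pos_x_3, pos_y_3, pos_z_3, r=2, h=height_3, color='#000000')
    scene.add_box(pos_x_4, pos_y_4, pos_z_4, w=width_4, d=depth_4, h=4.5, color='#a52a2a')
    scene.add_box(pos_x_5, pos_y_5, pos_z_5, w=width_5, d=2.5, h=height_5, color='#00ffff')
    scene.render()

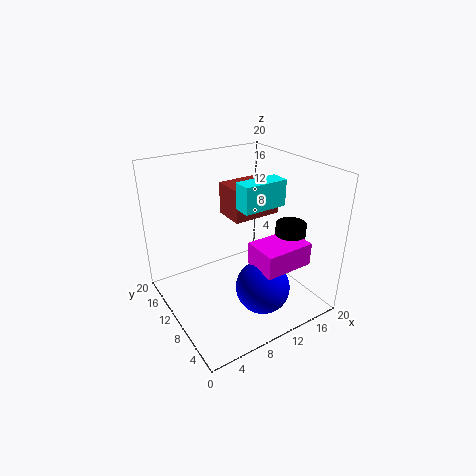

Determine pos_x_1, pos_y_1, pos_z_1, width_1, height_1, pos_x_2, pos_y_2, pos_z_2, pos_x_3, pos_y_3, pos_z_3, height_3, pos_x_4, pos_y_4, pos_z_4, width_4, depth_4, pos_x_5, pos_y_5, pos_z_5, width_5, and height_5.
pos_x_1 = 9
pos_y_1 = 1.5
pos_z_1 = 8.5
width_1 = 6.5
height_1 = 3
pos_x_2 = 10
pos_y_2 = 4
pos_z_2 = 5.5
pos_x_3 = 15
pos_y_3 = 5
pos_z_3 = 8.5
height_3 = 4.5
pos_x_4 = 9.5
pos_y_4 = 9.5
pos_z_4 = 12.5
width_4 = 7
depth_4 = 4.5
pos_x_5 = 9
pos_y_5 = 6.5
pos_z_5 = 15
width_5 = 6
height_5 = 3.5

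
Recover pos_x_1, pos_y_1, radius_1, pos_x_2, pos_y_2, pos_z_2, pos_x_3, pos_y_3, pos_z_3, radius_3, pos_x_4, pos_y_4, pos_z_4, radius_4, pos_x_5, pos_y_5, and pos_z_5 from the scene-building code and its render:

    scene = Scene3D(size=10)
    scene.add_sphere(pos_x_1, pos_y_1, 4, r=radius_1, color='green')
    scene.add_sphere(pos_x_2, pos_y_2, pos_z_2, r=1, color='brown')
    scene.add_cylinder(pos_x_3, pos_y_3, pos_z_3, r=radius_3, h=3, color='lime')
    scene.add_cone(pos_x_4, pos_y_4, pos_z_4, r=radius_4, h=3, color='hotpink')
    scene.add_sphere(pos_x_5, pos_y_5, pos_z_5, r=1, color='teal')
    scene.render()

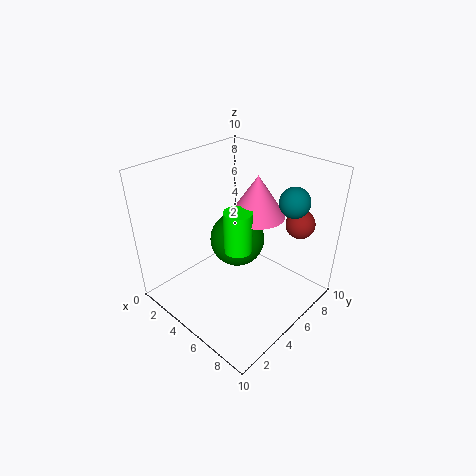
pos_x_1 = 4
pos_y_1 = 6
radius_1 = 2
pos_x_2 = 8
pos_y_2 = 8
pos_z_2 = 6
pos_x_3 = 5
pos_y_3 = 5
pos_z_3 = 4
radius_3 = 1
pos_x_4 = 5
pos_y_4 = 7
pos_z_4 = 6
radius_4 = 2
pos_x_5 = 8
pos_y_5 = 7
pos_z_5 = 8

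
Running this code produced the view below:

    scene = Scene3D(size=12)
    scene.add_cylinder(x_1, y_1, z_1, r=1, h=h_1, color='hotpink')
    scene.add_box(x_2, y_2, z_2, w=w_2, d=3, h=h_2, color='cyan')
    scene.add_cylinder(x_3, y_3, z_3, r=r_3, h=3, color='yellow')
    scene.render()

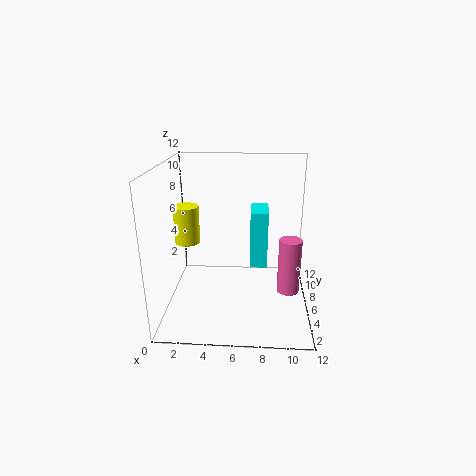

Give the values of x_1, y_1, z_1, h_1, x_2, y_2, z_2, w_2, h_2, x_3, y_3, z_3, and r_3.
x_1 = 10.5; y_1 = 7; z_1 = 0.5; h_1 = 5; x_2 = 7; y_2 = 6.5; z_2 = 3; w_2 = 1.5; h_2 = 5; x_3 = 2; y_3 = 5; z_3 = 6; r_3 = 1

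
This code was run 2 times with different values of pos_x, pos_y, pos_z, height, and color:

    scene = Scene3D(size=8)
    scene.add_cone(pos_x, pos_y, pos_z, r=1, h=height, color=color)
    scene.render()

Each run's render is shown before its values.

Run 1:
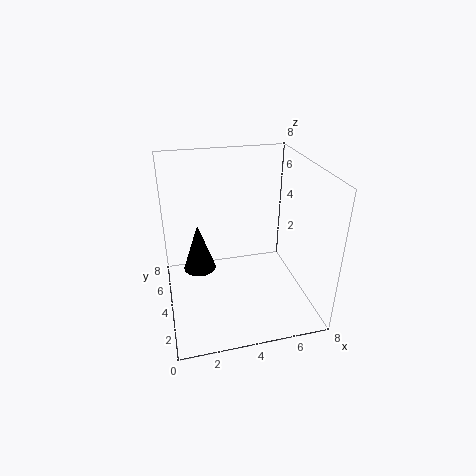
pos_x = 2; pos_y = 6; pos_z = 1; height = 3; color = 'black'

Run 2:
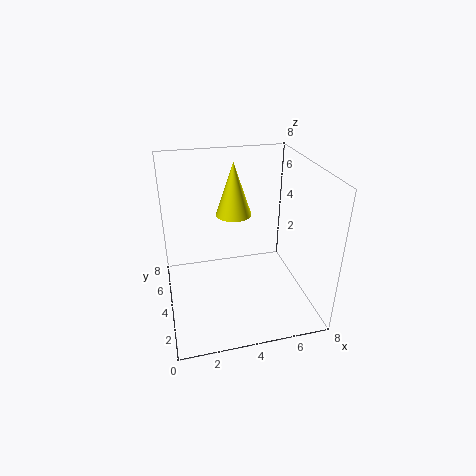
pos_x = 4; pos_y = 5; pos_z = 5; height = 3; color = 'yellow'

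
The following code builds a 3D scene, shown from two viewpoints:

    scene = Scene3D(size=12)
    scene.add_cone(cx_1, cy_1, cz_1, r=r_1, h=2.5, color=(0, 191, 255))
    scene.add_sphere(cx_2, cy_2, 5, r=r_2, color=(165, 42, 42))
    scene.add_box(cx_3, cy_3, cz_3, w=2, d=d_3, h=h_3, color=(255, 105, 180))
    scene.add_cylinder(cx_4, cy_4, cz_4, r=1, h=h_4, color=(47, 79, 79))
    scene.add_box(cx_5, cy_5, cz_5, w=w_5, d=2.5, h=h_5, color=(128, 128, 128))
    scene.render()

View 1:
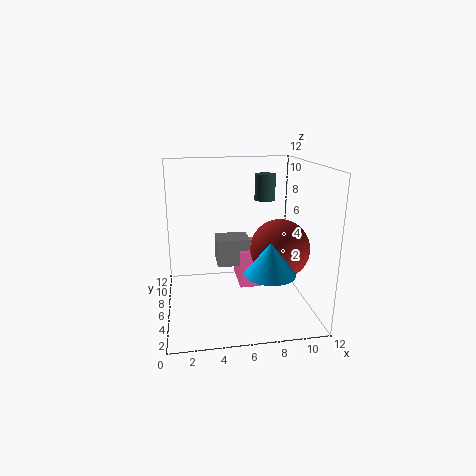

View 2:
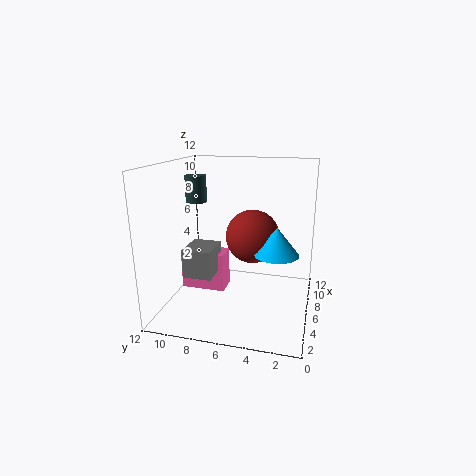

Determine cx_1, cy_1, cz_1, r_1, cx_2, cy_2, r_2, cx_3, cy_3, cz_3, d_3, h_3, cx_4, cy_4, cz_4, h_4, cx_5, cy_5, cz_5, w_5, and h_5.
cx_1 = 8, cy_1 = 3, cz_1 = 4, r_1 = 2, cx_2 = 9.5, cy_2 = 5.5, r_2 = 2.5, cx_3 = 6.5, cy_3 = 7.5, cz_3 = 0.5, d_3 = 4, h_3 = 3.5, cx_4 = 9.5, cy_4 = 11, cz_4 = 8, h_4 = 2.5, cx_5 = 4.5, cy_5 = 8, cz_5 = 2.5, w_5 = 3, h_5 = 2.5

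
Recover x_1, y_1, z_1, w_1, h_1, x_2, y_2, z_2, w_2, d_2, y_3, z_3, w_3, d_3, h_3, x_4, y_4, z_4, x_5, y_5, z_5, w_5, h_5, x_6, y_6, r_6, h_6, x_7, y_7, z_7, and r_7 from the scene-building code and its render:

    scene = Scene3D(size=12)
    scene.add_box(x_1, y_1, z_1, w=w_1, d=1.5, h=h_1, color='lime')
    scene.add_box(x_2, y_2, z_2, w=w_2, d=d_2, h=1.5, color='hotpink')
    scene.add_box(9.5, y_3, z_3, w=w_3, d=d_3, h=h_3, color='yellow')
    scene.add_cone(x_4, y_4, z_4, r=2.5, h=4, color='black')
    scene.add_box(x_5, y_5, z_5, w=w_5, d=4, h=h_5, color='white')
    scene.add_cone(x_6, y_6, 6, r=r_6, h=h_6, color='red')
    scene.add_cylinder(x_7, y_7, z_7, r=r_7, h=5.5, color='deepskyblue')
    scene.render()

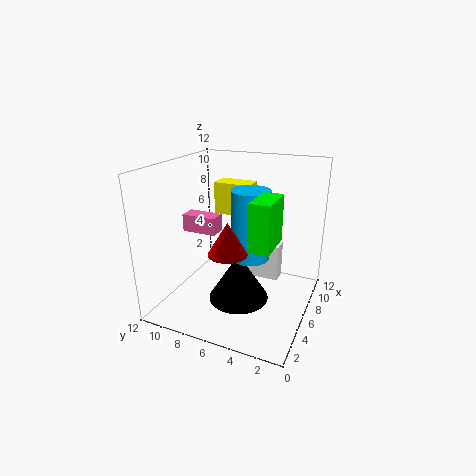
x_1 = 2
y_1 = 2
z_1 = 7
w_1 = 3
h_1 = 3.5
x_2 = 5.5
y_2 = 8
z_2 = 6
w_2 = 1.5
d_2 = 3
y_3 = 6.5
z_3 = 6.5
w_3 = 2
d_3 = 3.5
h_3 = 3
x_4 = 5
y_4 = 5.5
z_4 = 1
x_5 = 9.5
y_5 = 3.5
z_5 = 0.5
w_5 = 1.5
h_5 = 3.5
x_6 = 3
y_6 = 5.5
r_6 = 1.5
h_6 = 2.5
x_7 = 5
y_7 = 4.5
z_7 = 5
r_7 = 1.5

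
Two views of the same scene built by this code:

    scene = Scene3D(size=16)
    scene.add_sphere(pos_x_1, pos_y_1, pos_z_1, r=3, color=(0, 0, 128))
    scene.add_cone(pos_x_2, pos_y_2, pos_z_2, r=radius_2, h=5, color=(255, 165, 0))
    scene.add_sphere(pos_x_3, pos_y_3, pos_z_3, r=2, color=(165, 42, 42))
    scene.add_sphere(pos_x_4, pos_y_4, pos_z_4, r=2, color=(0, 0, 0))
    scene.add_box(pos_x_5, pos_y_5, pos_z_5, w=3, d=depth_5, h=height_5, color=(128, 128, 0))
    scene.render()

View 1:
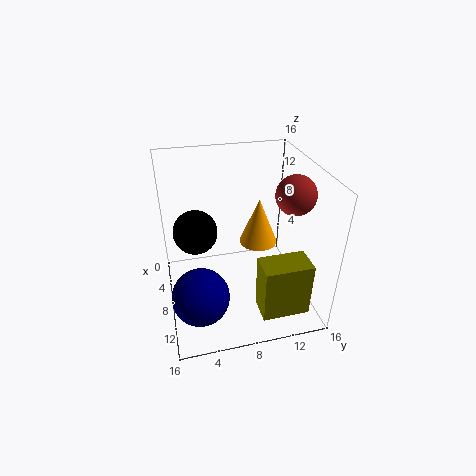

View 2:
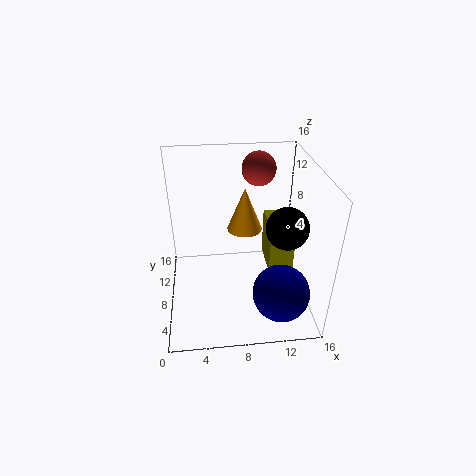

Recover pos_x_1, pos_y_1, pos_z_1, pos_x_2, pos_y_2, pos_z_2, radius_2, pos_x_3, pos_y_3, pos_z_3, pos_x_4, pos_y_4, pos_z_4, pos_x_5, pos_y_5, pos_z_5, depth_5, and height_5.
pos_x_1 = 12; pos_y_1 = 3; pos_z_1 = 4; pos_x_2 = 9; pos_y_2 = 10; pos_z_2 = 8; radius_2 = 2; pos_x_3 = 11; pos_y_3 = 13; pos_z_3 = 14; pos_x_4 = 12; pos_y_4 = 3; pos_z_4 = 12; pos_x_5 = 12; pos_y_5 = 9; pos_z_5 = 2; depth_5 = 5; height_5 = 6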